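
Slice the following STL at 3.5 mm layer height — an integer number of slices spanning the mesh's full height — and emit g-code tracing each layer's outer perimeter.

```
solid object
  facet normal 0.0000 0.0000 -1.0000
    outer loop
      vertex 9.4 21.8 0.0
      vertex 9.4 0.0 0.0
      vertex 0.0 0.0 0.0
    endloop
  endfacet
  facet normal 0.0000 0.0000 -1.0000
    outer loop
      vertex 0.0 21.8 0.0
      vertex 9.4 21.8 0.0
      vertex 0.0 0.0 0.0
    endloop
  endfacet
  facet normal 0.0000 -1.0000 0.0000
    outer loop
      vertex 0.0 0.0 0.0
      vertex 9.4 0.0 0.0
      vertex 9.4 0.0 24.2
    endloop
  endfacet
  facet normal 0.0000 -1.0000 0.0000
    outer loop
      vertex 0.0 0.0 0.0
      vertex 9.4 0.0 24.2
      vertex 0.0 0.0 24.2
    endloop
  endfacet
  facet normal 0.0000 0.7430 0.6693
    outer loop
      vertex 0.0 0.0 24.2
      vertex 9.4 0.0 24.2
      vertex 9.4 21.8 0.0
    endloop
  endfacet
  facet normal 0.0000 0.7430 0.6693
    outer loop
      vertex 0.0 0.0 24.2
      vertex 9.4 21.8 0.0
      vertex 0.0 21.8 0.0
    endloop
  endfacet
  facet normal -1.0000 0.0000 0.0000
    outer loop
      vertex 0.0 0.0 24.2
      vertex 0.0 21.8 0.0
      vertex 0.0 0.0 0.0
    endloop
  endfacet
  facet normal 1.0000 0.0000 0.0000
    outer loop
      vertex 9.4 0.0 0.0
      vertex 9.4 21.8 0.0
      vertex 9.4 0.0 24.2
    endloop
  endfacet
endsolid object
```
; perimeter-only toolpath
G21 ; units = mm
G90 ; absolute positioning
G28 ; home
; layer 1
G0 Z3.5
G0 X0.0 Y0.0
G1 X9.4 Y0.0
G1 X9.4 Y18.7
G1 X0.0 Y18.7
G1 X0.0 Y0.0
; layer 2
G0 Z6.9
G0 X0.0 Y0.0
G1 X9.4 Y0.0
G1 X9.4 Y15.6
G1 X0.0 Y15.6
G1 X0.0 Y0.0
; layer 3
G0 Z10.4
G0 X0.0 Y0.0
G1 X9.4 Y0.0
G1 X9.4 Y12.5
G1 X0.0 Y12.5
G1 X0.0 Y0.0
; layer 4
G0 Z13.8
G0 X0.0 Y0.0
G1 X9.4 Y0.0
G1 X9.4 Y9.3
G1 X0.0 Y9.3
G1 X0.0 Y0.0
; layer 5
G0 Z17.3
G0 X0.0 Y0.0
G1 X9.4 Y0.0
G1 X9.4 Y6.2
G1 X0.0 Y6.2
G1 X0.0 Y0.0
; layer 6
G0 Z20.7
G0 X0.0 Y0.0
G1 X9.4 Y0.0
G1 X9.4 Y3.1
G1 X0.0 Y3.1
G1 X0.0 Y0.0
M2 ; end

The solid is a wedge (ramp): 9.4 × 21.8 mm base, rising to 24.2 mm along the y=0 edge and sloping linearly to z=0 at y=21.8. Slicing at Δz = 3.5 mm — 7 equal slices spanning the solid's height, so layer i sits at z = i·h/7 — gives 6 non-empty perimeters. Each is a 4-segment closed polygon; G0 lifts to the layer z and rapids to the start vertex, then G1 traces the edges. The cross-section shrinks linearly with z (the slice at the apex is degenerate and omitted).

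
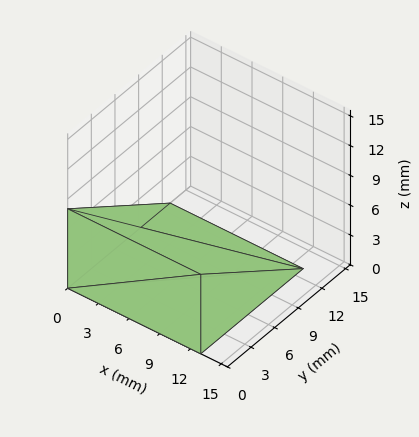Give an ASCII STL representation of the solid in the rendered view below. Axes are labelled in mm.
Reading the render: the shape is a wedge (ramp): 13 × 13 mm base, rising to 8 mm along the y=0 edge and sloping linearly to z=0 at y=13 (dimensions read to the nearest mm from the axis ticks). For the STL, each face is triangulated and given an outward normal.

solid part
  facet normal 0.0000 0.0000 -1.0000
    outer loop
      vertex 13.00 13.00 0.00
      vertex 13.00 0.00 0.00
      vertex 0.00 0.00 0.00
    endloop
  endfacet
  facet normal 0.0000 0.0000 -1.0000
    outer loop
      vertex 0.00 13.00 0.00
      vertex 13.00 13.00 0.00
      vertex 0.00 0.00 0.00
    endloop
  endfacet
  facet normal 0.0000 -1.0000 0.0000
    outer loop
      vertex 0.00 0.00 0.00
      vertex 13.00 0.00 0.00
      vertex 13.00 0.00 8.00
    endloop
  endfacet
  facet normal 0.0000 -1.0000 0.0000
    outer loop
      vertex 0.00 0.00 0.00
      vertex 13.00 0.00 8.00
      vertex 0.00 0.00 8.00
    endloop
  endfacet
  facet normal 0.0000 0.5241 0.8517
    outer loop
      vertex 0.00 0.00 8.00
      vertex 13.00 0.00 8.00
      vertex 13.00 13.00 0.00
    endloop
  endfacet
  facet normal 0.0000 0.5241 0.8517
    outer loop
      vertex 0.00 0.00 8.00
      vertex 13.00 13.00 0.00
      vertex 0.00 13.00 0.00
    endloop
  endfacet
  facet normal -1.0000 0.0000 0.0000
    outer loop
      vertex 0.00 0.00 8.00
      vertex 0.00 13.00 0.00
      vertex 0.00 0.00 0.00
    endloop
  endfacet
  facet normal 1.0000 0.0000 0.0000
    outer loop
      vertex 13.00 0.00 0.00
      vertex 13.00 13.00 0.00
      vertex 13.00 0.00 8.00
    endloop
  endfacet
endsolid part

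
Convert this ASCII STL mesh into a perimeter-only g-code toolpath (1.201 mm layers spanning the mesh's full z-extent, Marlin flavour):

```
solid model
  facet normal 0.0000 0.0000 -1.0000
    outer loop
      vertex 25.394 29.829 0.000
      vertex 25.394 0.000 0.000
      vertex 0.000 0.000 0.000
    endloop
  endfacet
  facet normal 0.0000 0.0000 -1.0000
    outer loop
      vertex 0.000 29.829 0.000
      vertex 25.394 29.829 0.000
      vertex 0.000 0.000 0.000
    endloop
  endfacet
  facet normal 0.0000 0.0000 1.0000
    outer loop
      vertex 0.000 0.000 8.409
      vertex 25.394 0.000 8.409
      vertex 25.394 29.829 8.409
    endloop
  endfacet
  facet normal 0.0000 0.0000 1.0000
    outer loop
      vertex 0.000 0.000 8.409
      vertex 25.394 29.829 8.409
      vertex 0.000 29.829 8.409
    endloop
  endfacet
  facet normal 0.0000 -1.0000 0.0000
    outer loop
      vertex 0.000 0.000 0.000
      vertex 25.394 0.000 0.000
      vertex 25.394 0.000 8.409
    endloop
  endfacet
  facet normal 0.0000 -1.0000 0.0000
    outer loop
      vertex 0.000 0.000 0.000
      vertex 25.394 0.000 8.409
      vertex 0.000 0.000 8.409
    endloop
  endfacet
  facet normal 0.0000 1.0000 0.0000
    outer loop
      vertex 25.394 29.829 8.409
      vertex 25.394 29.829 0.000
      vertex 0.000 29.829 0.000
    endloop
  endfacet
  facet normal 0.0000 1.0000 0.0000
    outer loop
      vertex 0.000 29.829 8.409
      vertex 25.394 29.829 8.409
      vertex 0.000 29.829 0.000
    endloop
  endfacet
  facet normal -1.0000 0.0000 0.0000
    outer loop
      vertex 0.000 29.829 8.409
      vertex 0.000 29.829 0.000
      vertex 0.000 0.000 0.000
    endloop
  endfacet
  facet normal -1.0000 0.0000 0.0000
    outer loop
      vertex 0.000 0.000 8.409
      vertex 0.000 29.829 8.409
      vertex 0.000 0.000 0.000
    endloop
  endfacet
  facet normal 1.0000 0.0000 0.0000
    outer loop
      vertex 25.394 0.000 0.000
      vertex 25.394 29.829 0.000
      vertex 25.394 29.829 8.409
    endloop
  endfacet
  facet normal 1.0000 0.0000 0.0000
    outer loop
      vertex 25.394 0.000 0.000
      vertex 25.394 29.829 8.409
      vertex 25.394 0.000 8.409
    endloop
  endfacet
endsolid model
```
; perimeter-only toolpath
G21 ; units = mm
G90 ; absolute positioning
G28 ; home
; layer 1
G0 Z1.201
G0 X0.000 Y0.000
G1 X25.394 Y0.000
G1 X25.394 Y29.829
G1 X0.000 Y29.829
G1 X0.000 Y0.000
; layer 2
G0 Z2.403
G0 X0.000 Y0.000
G1 X25.394 Y0.000
G1 X25.394 Y29.829
G1 X0.000 Y29.829
G1 X0.000 Y0.000
; layer 3
G0 Z3.604
G0 X0.000 Y0.000
G1 X25.394 Y0.000
G1 X25.394 Y29.829
G1 X0.000 Y29.829
G1 X0.000 Y0.000
; layer 4
G0 Z4.805
G0 X0.000 Y0.000
G1 X25.394 Y0.000
G1 X25.394 Y29.829
G1 X0.000 Y29.829
G1 X0.000 Y0.000
; layer 5
G0 Z6.006
G0 X0.000 Y0.000
G1 X25.394 Y0.000
G1 X25.394 Y29.829
G1 X0.000 Y29.829
G1 X0.000 Y0.000
; layer 6
G0 Z7.208
G0 X0.000 Y0.000
G1 X25.394 Y0.000
G1 X25.394 Y29.829
G1 X0.000 Y29.829
G1 X0.000 Y0.000
; layer 7
G0 Z8.409
G0 X0.000 Y0.000
G1 X25.394 Y0.000
G1 X25.394 Y29.829
G1 X0.000 Y29.829
G1 X0.000 Y0.000
M2 ; end

The solid is a rectangular box, roughly 25.4 × 29.8 mm footprint and 8.41 mm tall. Slicing at Δz = 1.201 mm — 7 equal slices spanning the solid's height, so layer i sits at z = i·h/7 — gives 7 non-empty perimeters. Each is a 4-segment closed polygon; G0 lifts to the layer z and rapids to the start vertex, then G1 traces the edges.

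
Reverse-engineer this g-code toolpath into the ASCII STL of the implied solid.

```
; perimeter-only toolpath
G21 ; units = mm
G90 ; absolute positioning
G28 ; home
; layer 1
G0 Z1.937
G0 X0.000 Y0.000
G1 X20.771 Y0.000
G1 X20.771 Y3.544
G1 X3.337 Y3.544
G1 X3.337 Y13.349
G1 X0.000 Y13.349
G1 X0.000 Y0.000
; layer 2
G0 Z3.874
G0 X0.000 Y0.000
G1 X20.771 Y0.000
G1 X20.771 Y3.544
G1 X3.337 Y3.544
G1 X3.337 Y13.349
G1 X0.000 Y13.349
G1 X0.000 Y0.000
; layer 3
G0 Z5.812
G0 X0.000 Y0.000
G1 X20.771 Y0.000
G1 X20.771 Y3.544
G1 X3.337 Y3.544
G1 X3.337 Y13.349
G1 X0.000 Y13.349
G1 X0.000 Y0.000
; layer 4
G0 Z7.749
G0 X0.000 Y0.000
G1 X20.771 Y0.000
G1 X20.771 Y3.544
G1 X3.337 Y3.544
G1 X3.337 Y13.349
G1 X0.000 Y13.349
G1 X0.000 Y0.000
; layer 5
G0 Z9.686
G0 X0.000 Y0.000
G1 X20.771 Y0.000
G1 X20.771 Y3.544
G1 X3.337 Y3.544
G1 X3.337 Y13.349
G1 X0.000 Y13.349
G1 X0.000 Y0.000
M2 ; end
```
solid part
  facet normal 0.0000 0.0000 -1.0000
    outer loop
      vertex 20.771 3.544 0.000
      vertex 20.771 0.000 0.000
      vertex 0.000 0.000 0.000
    endloop
  endfacet
  facet normal 0.0000 0.0000 -1.0000
    outer loop
      vertex 3.337 3.544 0.000
      vertex 20.771 3.544 0.000
      vertex 0.000 0.000 0.000
    endloop
  endfacet
  facet normal 0.0000 0.0000 -1.0000
    outer loop
      vertex 3.337 13.349 0.000
      vertex 3.337 3.544 0.000
      vertex 0.000 0.000 0.000
    endloop
  endfacet
  facet normal 0.0000 0.0000 -1.0000
    outer loop
      vertex 0.000 13.349 0.000
      vertex 3.337 13.349 0.000
      vertex 0.000 0.000 0.000
    endloop
  endfacet
  facet normal 0.0000 0.0000 1.0000
    outer loop
      vertex 0.000 0.000 9.686
      vertex 20.771 0.000 9.686
      vertex 20.771 3.544 9.686
    endloop
  endfacet
  facet normal 0.0000 0.0000 1.0000
    outer loop
      vertex 0.000 0.000 9.686
      vertex 20.771 3.544 9.686
      vertex 3.337 3.544 9.686
    endloop
  endfacet
  facet normal 0.0000 0.0000 1.0000
    outer loop
      vertex 0.000 0.000 9.686
      vertex 3.337 3.544 9.686
      vertex 3.337 13.349 9.686
    endloop
  endfacet
  facet normal 0.0000 0.0000 1.0000
    outer loop
      vertex 0.000 0.000 9.686
      vertex 3.337 13.349 9.686
      vertex 0.000 13.349 9.686
    endloop
  endfacet
  facet normal 0.0000 -1.0000 0.0000
    outer loop
      vertex 0.000 0.000 0.000
      vertex 20.771 0.000 0.000
      vertex 20.771 0.000 9.686
    endloop
  endfacet
  facet normal 0.0000 -1.0000 0.0000
    outer loop
      vertex 0.000 0.000 0.000
      vertex 20.771 0.000 9.686
      vertex 0.000 0.000 9.686
    endloop
  endfacet
  facet normal 1.0000 0.0000 0.0000
    outer loop
      vertex 20.771 0.000 0.000
      vertex 20.771 3.544 0.000
      vertex 20.771 3.544 9.686
    endloop
  endfacet
  facet normal 1.0000 0.0000 0.0000
    outer loop
      vertex 20.771 0.000 0.000
      vertex 20.771 3.544 9.686
      vertex 20.771 0.000 9.686
    endloop
  endfacet
  facet normal 0.0000 1.0000 0.0000
    outer loop
      vertex 20.771 3.544 0.000
      vertex 3.337 3.544 0.000
      vertex 3.337 3.544 9.686
    endloop
  endfacet
  facet normal 0.0000 1.0000 0.0000
    outer loop
      vertex 20.771 3.544 0.000
      vertex 3.337 3.544 9.686
      vertex 20.771 3.544 9.686
    endloop
  endfacet
  facet normal 1.0000 0.0000 0.0000
    outer loop
      vertex 3.337 3.544 0.000
      vertex 3.337 13.349 0.000
      vertex 3.337 13.349 9.686
    endloop
  endfacet
  facet normal 1.0000 0.0000 0.0000
    outer loop
      vertex 3.337 3.544 0.000
      vertex 3.337 13.349 9.686
      vertex 3.337 3.544 9.686
    endloop
  endfacet
  facet normal 0.0000 1.0000 0.0000
    outer loop
      vertex 3.337 13.349 0.000
      vertex 0.000 13.349 0.000
      vertex 0.000 13.349 9.686
    endloop
  endfacet
  facet normal 0.0000 1.0000 0.0000
    outer loop
      vertex 3.337 13.349 0.000
      vertex 0.000 13.349 9.686
      vertex 3.337 13.349 9.686
    endloop
  endfacet
  facet normal -1.0000 0.0000 0.0000
    outer loop
      vertex 0.000 13.349 0.000
      vertex 0.000 0.000 0.000
      vertex 0.000 0.000 9.686
    endloop
  endfacet
  facet normal -1.0000 0.0000 0.0000
    outer loop
      vertex 0.000 13.349 0.000
      vertex 0.000 0.000 9.686
      vertex 0.000 13.349 9.686
    endloop
  endfacet
endsolid part

The G0 Z moves step by Δz≈1.937 mm. Every layer's G1 loop is the same polygon, so the solid is a straight extrusion of it from z=0 to z≈9.69. Closing with flat bottom and top caps and triangulating gives 20 facets — an L-shaped prism: outer 20.8 × 13.3 mm, arm thicknesses ≈ 3.54 mm (horizontal) and 3.34 mm (vertical), extruded 9.69 mm in z.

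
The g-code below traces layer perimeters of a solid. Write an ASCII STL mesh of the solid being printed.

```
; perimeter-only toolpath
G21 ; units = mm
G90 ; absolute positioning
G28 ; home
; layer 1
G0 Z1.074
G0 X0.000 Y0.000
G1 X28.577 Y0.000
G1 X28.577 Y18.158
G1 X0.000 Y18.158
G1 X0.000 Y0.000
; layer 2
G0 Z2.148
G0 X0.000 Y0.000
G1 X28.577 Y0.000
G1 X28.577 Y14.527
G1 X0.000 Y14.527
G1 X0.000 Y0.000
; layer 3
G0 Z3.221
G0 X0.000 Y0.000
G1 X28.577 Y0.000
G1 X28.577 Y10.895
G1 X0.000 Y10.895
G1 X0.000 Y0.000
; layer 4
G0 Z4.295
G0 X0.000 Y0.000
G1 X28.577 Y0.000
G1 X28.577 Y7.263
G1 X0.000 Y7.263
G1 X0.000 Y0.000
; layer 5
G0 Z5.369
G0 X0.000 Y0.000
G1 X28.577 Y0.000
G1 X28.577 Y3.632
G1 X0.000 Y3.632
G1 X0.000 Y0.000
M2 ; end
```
solid part
  facet normal 0.0000 0.0000 -1.0000
    outer loop
      vertex 28.577 21.790 0.000
      vertex 28.577 0.000 0.000
      vertex 0.000 0.000 0.000
    endloop
  endfacet
  facet normal 0.0000 0.0000 -1.0000
    outer loop
      vertex 0.000 21.790 0.000
      vertex 28.577 21.790 0.000
      vertex 0.000 0.000 0.000
    endloop
  endfacet
  facet normal 0.0000 -1.0000 0.0000
    outer loop
      vertex 0.000 0.000 0.000
      vertex 28.577 0.000 0.000
      vertex 28.577 0.000 6.443
    endloop
  endfacet
  facet normal 0.0000 -1.0000 0.0000
    outer loop
      vertex 0.000 0.000 0.000
      vertex 28.577 0.000 6.443
      vertex 0.000 0.000 6.443
    endloop
  endfacet
  facet normal 0.0000 0.2836 0.9590
    outer loop
      vertex 0.000 0.000 6.443
      vertex 28.577 0.000 6.443
      vertex 28.577 21.790 0.000
    endloop
  endfacet
  facet normal 0.0000 0.2836 0.9590
    outer loop
      vertex 0.000 0.000 6.443
      vertex 28.577 21.790 0.000
      vertex 0.000 21.790 0.000
    endloop
  endfacet
  facet normal -1.0000 0.0000 0.0000
    outer loop
      vertex 0.000 0.000 6.443
      vertex 0.000 21.790 0.000
      vertex 0.000 0.000 0.000
    endloop
  endfacet
  facet normal 1.0000 0.0000 0.0000
    outer loop
      vertex 28.577 0.000 0.000
      vertex 28.577 21.790 0.000
      vertex 28.577 0.000 6.443
    endloop
  endfacet
endsolid part

The G0 Z moves step by Δz≈1.074 mm. The G1 loops shrink linearly with z, so the solid tapers from its base footprint up to z≈6.44. Closing with a flat bottom cap and the tapered top and triangulating gives 8 facets — a wedge (ramp): 28.6 × 21.8 mm base, rising to 6.44 mm along the y=0 edge and sloping linearly to z=0 at y=21.8.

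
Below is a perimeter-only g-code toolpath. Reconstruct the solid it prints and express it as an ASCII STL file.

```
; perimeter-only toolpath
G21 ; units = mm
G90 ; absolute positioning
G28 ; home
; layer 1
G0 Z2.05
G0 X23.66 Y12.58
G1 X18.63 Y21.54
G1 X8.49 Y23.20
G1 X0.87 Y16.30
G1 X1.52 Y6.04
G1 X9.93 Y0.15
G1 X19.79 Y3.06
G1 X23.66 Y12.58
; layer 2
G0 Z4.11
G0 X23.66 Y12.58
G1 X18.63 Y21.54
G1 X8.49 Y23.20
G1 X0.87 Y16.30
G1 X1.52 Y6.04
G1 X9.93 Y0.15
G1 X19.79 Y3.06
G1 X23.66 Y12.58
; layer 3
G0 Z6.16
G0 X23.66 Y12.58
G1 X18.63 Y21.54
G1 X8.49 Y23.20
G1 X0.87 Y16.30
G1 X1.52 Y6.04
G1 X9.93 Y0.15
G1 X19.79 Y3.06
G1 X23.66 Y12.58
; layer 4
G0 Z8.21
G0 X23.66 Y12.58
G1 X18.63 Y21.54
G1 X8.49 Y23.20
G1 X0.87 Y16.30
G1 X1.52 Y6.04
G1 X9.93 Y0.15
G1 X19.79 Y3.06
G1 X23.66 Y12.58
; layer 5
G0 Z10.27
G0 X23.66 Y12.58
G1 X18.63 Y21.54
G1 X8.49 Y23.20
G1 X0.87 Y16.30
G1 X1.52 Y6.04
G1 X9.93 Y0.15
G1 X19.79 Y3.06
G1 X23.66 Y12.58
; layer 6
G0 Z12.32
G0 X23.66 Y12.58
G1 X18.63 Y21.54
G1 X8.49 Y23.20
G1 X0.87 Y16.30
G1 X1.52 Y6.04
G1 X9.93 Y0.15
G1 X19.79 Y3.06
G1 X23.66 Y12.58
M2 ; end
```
solid part
  facet normal 0.0000 0.0000 -1.0000
    outer loop
      vertex 8.49 23.20 0.00
      vertex 18.63 21.54 0.00
      vertex 23.66 12.58 0.00
    endloop
  endfacet
  facet normal 0.0000 0.0000 -1.0000
    outer loop
      vertex 0.87 16.30 0.00
      vertex 8.49 23.20 0.00
      vertex 23.66 12.58 0.00
    endloop
  endfacet
  facet normal 0.0000 0.0000 -1.0000
    outer loop
      vertex 1.52 6.04 0.00
      vertex 0.87 16.30 0.00
      vertex 23.66 12.58 0.00
    endloop
  endfacet
  facet normal 0.0000 0.0000 -1.0000
    outer loop
      vertex 9.93 0.15 0.00
      vertex 1.52 6.04 0.00
      vertex 23.66 12.58 0.00
    endloop
  endfacet
  facet normal 0.0000 0.0000 -1.0000
    outer loop
      vertex 19.79 3.06 0.00
      vertex 9.93 0.15 0.00
      vertex 23.66 12.58 0.00
    endloop
  endfacet
  facet normal 0.0000 0.0000 1.0000
    outer loop
      vertex 23.66 12.58 12.32
      vertex 18.63 21.54 12.32
      vertex 8.49 23.20 12.32
    endloop
  endfacet
  facet normal 0.0000 0.0000 1.0000
    outer loop
      vertex 23.66 12.58 12.32
      vertex 8.49 23.20 12.32
      vertex 0.87 16.30 12.32
    endloop
  endfacet
  facet normal 0.0000 0.0000 1.0000
    outer loop
      vertex 23.66 12.58 12.32
      vertex 0.87 16.30 12.32
      vertex 1.52 6.04 12.32
    endloop
  endfacet
  facet normal 0.0000 0.0000 1.0000
    outer loop
      vertex 23.66 12.58 12.32
      vertex 1.52 6.04 12.32
      vertex 9.93 0.15 12.32
    endloop
  endfacet
  facet normal 0.0000 0.0000 1.0000
    outer loop
      vertex 23.66 12.58 12.32
      vertex 9.93 0.15 12.32
      vertex 19.79 3.06 12.32
    endloop
  endfacet
  facet normal 0.8720 0.4895 0.0000
    outer loop
      vertex 23.66 12.58 0.00
      vertex 18.63 21.54 0.00
      vertex 18.63 21.54 12.32
    endloop
  endfacet
  facet normal 0.8720 0.4895 0.0000
    outer loop
      vertex 23.66 12.58 0.00
      vertex 18.63 21.54 12.32
      vertex 23.66 12.58 12.32
    endloop
  endfacet
  facet normal 0.1616 0.9869 0.0000
    outer loop
      vertex 18.63 21.54 0.00
      vertex 8.49 23.20 0.00
      vertex 8.49 23.20 12.32
    endloop
  endfacet
  facet normal 0.1616 0.9869 0.0000
    outer loop
      vertex 18.63 21.54 0.00
      vertex 8.49 23.20 12.32
      vertex 18.63 21.54 12.32
    endloop
  endfacet
  facet normal -0.6712 0.7413 0.0000
    outer loop
      vertex 8.49 23.20 0.00
      vertex 0.87 16.30 0.00
      vertex 0.87 16.30 12.32
    endloop
  endfacet
  facet normal -0.6712 0.7413 0.0000
    outer loop
      vertex 8.49 23.20 0.00
      vertex 0.87 16.30 12.32
      vertex 8.49 23.20 12.32
    endloop
  endfacet
  facet normal -0.9980 -0.0632 0.0000
    outer loop
      vertex 0.87 16.30 0.00
      vertex 1.52 6.04 0.00
      vertex 1.52 6.04 12.32
    endloop
  endfacet
  facet normal -0.9980 -0.0632 0.0000
    outer loop
      vertex 0.87 16.30 0.00
      vertex 1.52 6.04 12.32
      vertex 0.87 16.30 12.32
    endloop
  endfacet
  facet normal -0.5737 -0.8191 0.0000
    outer loop
      vertex 1.52 6.04 0.00
      vertex 9.93 0.15 0.00
      vertex 9.93 0.15 12.32
    endloop
  endfacet
  facet normal -0.5737 -0.8191 0.0000
    outer loop
      vertex 1.52 6.04 0.00
      vertex 9.93 0.15 12.32
      vertex 1.52 6.04 12.32
    endloop
  endfacet
  facet normal 0.2831 -0.9591 0.0000
    outer loop
      vertex 9.93 0.15 0.00
      vertex 19.79 3.06 0.00
      vertex 19.79 3.06 12.32
    endloop
  endfacet
  facet normal 0.2831 -0.9591 0.0000
    outer loop
      vertex 9.93 0.15 0.00
      vertex 19.79 3.06 12.32
      vertex 9.93 0.15 12.32
    endloop
  endfacet
  facet normal 0.9264 -0.3766 0.0000
    outer loop
      vertex 19.79 3.06 0.00
      vertex 23.66 12.58 0.00
      vertex 23.66 12.58 12.32
    endloop
  endfacet
  facet normal 0.9264 -0.3766 0.0000
    outer loop
      vertex 19.79 3.06 0.00
      vertex 23.66 12.58 12.32
      vertex 19.79 3.06 12.32
    endloop
  endfacet
endsolid part

The G0 Z moves step by Δz≈2.05 mm. Every layer's G1 loop is the same polygon, so the solid is a straight extrusion of it from z=0 to z≈12.3. Closing with flat bottom and top caps and triangulating gives 24 facets — a regular 7-sided prism (a cylinder approximated with 7 flat sides), circumscribed radius ≈ 11.8 mm, height ≈ 12.3 mm.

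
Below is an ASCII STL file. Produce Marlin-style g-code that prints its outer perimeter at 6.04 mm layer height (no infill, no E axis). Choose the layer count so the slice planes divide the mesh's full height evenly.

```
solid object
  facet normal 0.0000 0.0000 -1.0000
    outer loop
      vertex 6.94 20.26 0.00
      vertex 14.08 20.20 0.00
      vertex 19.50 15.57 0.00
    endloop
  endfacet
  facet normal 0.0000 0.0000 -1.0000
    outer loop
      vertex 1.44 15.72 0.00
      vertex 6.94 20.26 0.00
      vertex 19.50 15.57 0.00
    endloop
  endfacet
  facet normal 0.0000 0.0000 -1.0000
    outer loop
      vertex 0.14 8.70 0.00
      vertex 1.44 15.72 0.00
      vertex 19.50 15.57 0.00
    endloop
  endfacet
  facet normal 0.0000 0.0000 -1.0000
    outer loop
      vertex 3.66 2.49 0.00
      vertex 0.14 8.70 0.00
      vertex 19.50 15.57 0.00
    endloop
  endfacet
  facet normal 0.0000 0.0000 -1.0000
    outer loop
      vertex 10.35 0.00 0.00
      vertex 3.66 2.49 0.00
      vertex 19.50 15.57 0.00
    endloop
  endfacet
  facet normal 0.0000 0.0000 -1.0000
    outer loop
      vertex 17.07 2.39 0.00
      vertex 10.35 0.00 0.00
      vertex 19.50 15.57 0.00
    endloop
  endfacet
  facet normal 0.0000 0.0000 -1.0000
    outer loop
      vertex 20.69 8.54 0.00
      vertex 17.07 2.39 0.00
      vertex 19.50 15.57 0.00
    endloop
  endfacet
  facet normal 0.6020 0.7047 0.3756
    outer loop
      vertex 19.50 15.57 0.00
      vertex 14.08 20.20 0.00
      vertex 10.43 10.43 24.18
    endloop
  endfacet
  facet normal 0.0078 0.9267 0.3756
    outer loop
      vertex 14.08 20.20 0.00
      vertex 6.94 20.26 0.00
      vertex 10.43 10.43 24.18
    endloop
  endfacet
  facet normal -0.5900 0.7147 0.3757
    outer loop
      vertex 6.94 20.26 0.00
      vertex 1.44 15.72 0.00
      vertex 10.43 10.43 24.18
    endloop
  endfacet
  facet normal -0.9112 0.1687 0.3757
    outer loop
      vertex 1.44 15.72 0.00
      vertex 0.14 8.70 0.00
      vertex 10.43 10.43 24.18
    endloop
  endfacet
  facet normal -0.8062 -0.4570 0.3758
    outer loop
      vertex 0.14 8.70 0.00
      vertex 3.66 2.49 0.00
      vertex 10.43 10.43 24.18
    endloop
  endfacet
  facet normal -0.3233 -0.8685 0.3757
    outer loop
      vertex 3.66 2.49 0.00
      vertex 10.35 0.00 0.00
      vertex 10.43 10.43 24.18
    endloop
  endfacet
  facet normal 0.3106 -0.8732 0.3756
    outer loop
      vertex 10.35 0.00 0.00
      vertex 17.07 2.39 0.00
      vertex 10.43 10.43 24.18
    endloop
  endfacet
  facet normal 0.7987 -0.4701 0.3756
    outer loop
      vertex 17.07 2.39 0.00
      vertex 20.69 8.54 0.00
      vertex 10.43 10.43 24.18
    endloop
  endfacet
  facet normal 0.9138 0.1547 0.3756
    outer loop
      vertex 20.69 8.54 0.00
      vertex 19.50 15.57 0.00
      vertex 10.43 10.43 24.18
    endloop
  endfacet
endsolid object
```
; perimeter-only toolpath
G21 ; units = mm
G90 ; absolute positioning
G28 ; home
; layer 1
G0 Z6.04
G0 X17.23 Y14.29
G1 X13.17 Y17.76
G1 X7.81 Y17.80
G1 X3.69 Y14.40
G1 X2.71 Y9.13
G1 X5.35 Y4.47
G1 X10.37 Y2.61
G1 X15.41 Y4.40
G1 X18.12 Y9.01
G1 X17.23 Y14.29
; layer 2
G0 Z12.09
G0 X14.96 Y13.00
G1 X12.25 Y15.31
G1 X8.69 Y15.35
G1 X5.93 Y13.07
G1 X5.29 Y9.56
G1 X7.04 Y6.46
G1 X10.39 Y5.21
G1 X13.75 Y6.41
G1 X15.56 Y9.48
G1 X14.96 Y13.00
; layer 3
G0 Z18.13
G0 X12.70 Y11.71
G1 X11.34 Y12.87
G1 X9.56 Y12.89
G1 X8.18 Y11.75
G1 X7.86 Y10.00
G1 X8.74 Y8.44
G1 X10.41 Y7.82
G1 X12.09 Y8.42
G1 X13.00 Y9.96
G1 X12.70 Y11.71
M2 ; end

The solid is a regular 9-sided pyramid, base circumscribed radius ≈ 10.4 mm, apex at z ≈ 24.2 mm. Slicing at Δz = 6.04 mm — 4 equal slices spanning the solid's height, so layer i sits at z = i·h/4 — gives 3 non-empty perimeters. Each is a 9-segment closed polygon; G0 lifts to the layer z and rapids to the start vertex, then G1 traces the edges. The cross-section shrinks linearly with z (the slice at the apex is degenerate and omitted).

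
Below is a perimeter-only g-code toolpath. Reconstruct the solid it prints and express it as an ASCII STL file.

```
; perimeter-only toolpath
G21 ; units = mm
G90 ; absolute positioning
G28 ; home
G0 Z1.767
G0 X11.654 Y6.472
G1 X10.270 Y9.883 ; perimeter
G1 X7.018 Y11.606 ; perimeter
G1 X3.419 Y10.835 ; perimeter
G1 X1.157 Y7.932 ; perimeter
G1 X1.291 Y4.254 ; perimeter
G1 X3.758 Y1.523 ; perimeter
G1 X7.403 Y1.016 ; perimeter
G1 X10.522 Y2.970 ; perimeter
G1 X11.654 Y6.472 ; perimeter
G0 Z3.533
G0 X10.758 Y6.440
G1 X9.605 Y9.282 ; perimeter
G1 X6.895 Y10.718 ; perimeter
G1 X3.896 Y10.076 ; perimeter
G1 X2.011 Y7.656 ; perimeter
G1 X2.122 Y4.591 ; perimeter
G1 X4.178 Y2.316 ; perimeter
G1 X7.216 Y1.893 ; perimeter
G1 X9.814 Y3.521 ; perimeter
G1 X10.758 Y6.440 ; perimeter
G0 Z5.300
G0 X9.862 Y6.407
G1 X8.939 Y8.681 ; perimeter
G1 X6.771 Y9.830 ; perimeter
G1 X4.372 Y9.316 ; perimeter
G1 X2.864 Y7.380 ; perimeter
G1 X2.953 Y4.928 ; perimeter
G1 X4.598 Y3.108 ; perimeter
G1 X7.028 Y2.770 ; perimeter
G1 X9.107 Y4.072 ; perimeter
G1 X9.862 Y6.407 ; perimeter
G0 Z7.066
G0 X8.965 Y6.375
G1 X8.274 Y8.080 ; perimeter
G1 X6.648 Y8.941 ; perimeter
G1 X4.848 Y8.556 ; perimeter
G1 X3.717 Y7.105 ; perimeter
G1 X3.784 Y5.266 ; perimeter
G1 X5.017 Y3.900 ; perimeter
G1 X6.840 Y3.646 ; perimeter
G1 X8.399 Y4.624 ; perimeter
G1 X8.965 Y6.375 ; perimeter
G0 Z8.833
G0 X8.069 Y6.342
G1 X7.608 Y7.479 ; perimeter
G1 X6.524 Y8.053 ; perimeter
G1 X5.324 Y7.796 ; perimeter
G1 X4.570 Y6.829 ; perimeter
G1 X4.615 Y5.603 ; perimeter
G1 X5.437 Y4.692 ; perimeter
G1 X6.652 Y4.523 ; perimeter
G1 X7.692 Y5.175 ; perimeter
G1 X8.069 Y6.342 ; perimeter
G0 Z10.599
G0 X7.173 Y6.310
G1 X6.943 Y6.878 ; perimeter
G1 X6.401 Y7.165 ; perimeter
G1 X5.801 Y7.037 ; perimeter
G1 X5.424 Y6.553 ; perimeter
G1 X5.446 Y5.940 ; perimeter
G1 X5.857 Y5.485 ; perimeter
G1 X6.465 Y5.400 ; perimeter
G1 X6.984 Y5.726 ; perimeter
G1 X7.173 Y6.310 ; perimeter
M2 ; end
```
solid part
  facet normal 0.0000 0.0000 -1.0000
    outer loop
      vertex 7.142 12.494 0.000
      vertex 10.936 10.484 0.000
      vertex 12.550 6.505 0.000
    endloop
  endfacet
  facet normal 0.0000 0.0000 -1.0000
    outer loop
      vertex 2.943 11.595 0.000
      vertex 7.142 12.494 0.000
      vertex 12.550 6.505 0.000
    endloop
  endfacet
  facet normal 0.0000 0.0000 -1.0000
    outer loop
      vertex 0.304 8.208 0.000
      vertex 2.943 11.595 0.000
      vertex 12.550 6.505 0.000
    endloop
  endfacet
  facet normal 0.0000 0.0000 -1.0000
    outer loop
      vertex 0.460 3.917 0.000
      vertex 0.304 8.208 0.000
      vertex 12.550 6.505 0.000
    endloop
  endfacet
  facet normal 0.0000 0.0000 -1.0000
    outer loop
      vertex 3.338 0.731 0.000
      vertex 0.460 3.917 0.000
      vertex 12.550 6.505 0.000
    endloop
  endfacet
  facet normal 0.0000 0.0000 -1.0000
    outer loop
      vertex 7.591 0.139 0.000
      vertex 3.338 0.731 0.000
      vertex 12.550 6.505 0.000
    endloop
  endfacet
  facet normal 0.0000 0.0000 -1.0000
    outer loop
      vertex 11.229 2.419 0.000
      vertex 7.591 0.139 0.000
      vertex 12.550 6.505 0.000
    endloop
  endfacet
  facet normal 0.8364 0.3393 0.4305
    outer loop
      vertex 12.550 6.505 0.000
      vertex 10.936 10.484 0.000
      vertex 6.277 6.277 12.366
    endloop
  endfacet
  facet normal 0.4225 0.7976 0.4305
    outer loop
      vertex 10.936 10.484 0.000
      vertex 7.142 12.494 0.000
      vertex 6.277 6.277 12.366
    endloop
  endfacet
  facet normal -0.1890 0.8826 0.4305
    outer loop
      vertex 7.142 12.494 0.000
      vertex 2.943 11.595 0.000
      vertex 6.277 6.277 12.366
    endloop
  endfacet
  facet normal -0.7120 0.5547 0.4305
    outer loop
      vertex 2.943 11.595 0.000
      vertex 0.304 8.208 0.000
      vertex 6.277 6.277 12.366
    endloop
  endfacet
  facet normal -0.9020 -0.0328 0.4305
    outer loop
      vertex 0.304 8.208 0.000
      vertex 0.460 3.917 0.000
      vertex 6.277 6.277 12.366
    endloop
  endfacet
  facet normal -0.6698 -0.6050 0.4305
    outer loop
      vertex 0.460 3.917 0.000
      vertex 3.338 0.731 0.000
      vertex 6.277 6.277 12.366
    endloop
  endfacet
  facet normal -0.1244 -0.8940 0.4305
    outer loop
      vertex 3.338 0.731 0.000
      vertex 7.591 0.139 0.000
      vertex 6.277 6.277 12.366
    endloop
  endfacet
  facet normal 0.4793 -0.7648 0.4305
    outer loop
      vertex 7.591 0.139 0.000
      vertex 11.229 2.419 0.000
      vertex 6.277 6.277 12.366
    endloop
  endfacet
  facet normal 0.8588 -0.2777 0.4305
    outer loop
      vertex 11.229 2.419 0.000
      vertex 12.550 6.505 0.000
      vertex 6.277 6.277 12.366
    endloop
  endfacet
endsolid part

The G0 Z moves step by Δz≈1.767 mm. The G1 loops shrink linearly with z, so the solid tapers from its base footprint up to z≈12.4. Closing with a flat bottom cap and the tapered top and triangulating gives 16 facets — a regular 9-sided pyramid, base circumscribed radius ≈ 6.28 mm, apex at z ≈ 12.4 mm.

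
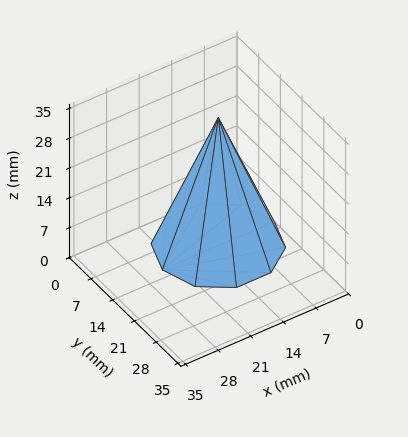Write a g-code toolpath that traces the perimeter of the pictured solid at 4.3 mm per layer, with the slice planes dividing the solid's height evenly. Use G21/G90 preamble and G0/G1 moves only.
Reading the render: the shape is a regular 10-sided pyramid, base circumscribed radius ≈ 12 mm, apex at z ≈ 30 mm (dimensions read to the nearest mm from the axis ticks). For the g-code, the solid's height is divided into equal slices at the stated Δz and each level perimeter traced with G1 moves after a G0 lift.

; perimeter-only toolpath
G21 ; units = mm
G90 ; absolute positioning
G28 ; home
; layer 1
G0 Z4.3
G0 X22.3 Y12.0
G1 X20.3 Y18.1
G1 X15.2 Y21.8
G1 X8.8 Y21.8
G1 X3.7 Y18.1
G1 X1.7 Y12.0
G1 X3.7 Y5.9
G1 X8.8 Y2.2
G1 X15.2 Y2.2
G1 X20.3 Y5.9
G1 X22.3 Y12.0
; layer 2
G0 Z8.6
G0 X20.6 Y12.0
G1 X18.9 Y17.1
G1 X14.6 Y20.1
G1 X9.4 Y20.1
G1 X5.1 Y17.1
G1 X3.4 Y12.0
G1 X5.1 Y6.9
G1 X9.4 Y3.9
G1 X14.6 Y3.9
G1 X18.9 Y6.9
G1 X20.6 Y12.0
; layer 3
G0 Z12.9
G0 X18.9 Y12.0
G1 X17.5 Y16.1
G1 X14.1 Y18.5
G1 X9.9 Y18.5
G1 X6.5 Y16.1
G1 X5.1 Y12.0
G1 X6.5 Y7.9
G1 X9.9 Y5.5
G1 X14.1 Y5.5
G1 X17.5 Y7.9
G1 X18.9 Y12.0
; layer 4
G0 Z17.1
G0 X17.1 Y12.0
G1 X16.2 Y15.0
G1 X13.6 Y16.9
G1 X10.4 Y16.9
G1 X7.8 Y15.0
G1 X6.9 Y12.0
G1 X7.8 Y9.0
G1 X10.4 Y7.1
G1 X13.6 Y7.1
G1 X16.2 Y9.0
G1 X17.1 Y12.0
; layer 5
G0 Z21.4
G0 X15.4 Y12.0
G1 X14.8 Y14.0
G1 X13.1 Y15.3
G1 X10.9 Y15.3
G1 X9.2 Y14.0
G1 X8.6 Y12.0
G1 X9.2 Y10.0
G1 X10.9 Y8.7
G1 X13.1 Y8.7
G1 X14.8 Y10.0
G1 X15.4 Y12.0
; layer 6
G0 Z25.7
G0 X13.7 Y12.0
G1 X13.4 Y13.0
G1 X12.5 Y13.6
G1 X11.5 Y13.6
G1 X10.6 Y13.0
G1 X10.3 Y12.0
G1 X10.6 Y11.0
G1 X11.5 Y10.4
G1 X12.5 Y10.4
G1 X13.4 Y11.0
G1 X13.7 Y12.0
M2 ; end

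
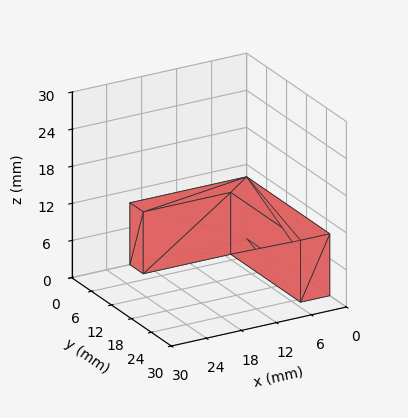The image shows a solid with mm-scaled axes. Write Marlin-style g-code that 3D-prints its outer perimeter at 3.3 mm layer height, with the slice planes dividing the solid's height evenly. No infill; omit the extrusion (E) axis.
Reading the render: the shape is an L-shaped prism: outer 20 × 25 mm, arm thicknesses ≈ 4 mm (horizontal) and 5 mm (vertical), extruded 10 mm in z (dimensions read to the nearest mm from the axis ticks). For the g-code, the solid's height is divided into equal slices at the stated Δz and each level perimeter traced with G1 moves after a G0 lift.

; perimeter-only toolpath
G21 ; units = mm
G90 ; absolute positioning
G28 ; home
; layer 1
G0 Z3.3
G0 X0.0 Y0.0
G1 X20.0 Y0.0
G1 X20.0 Y4.0
G1 X5.0 Y4.0
G1 X5.0 Y25.0
G1 X0.0 Y25.0
G1 X0.0 Y0.0
; layer 2
G0 Z6.7
G0 X0.0 Y0.0
G1 X20.0 Y0.0
G1 X20.0 Y4.0
G1 X5.0 Y4.0
G1 X5.0 Y25.0
G1 X0.0 Y25.0
G1 X0.0 Y0.0
; layer 3
G0 Z10.0
G0 X0.0 Y0.0
G1 X20.0 Y0.0
G1 X20.0 Y4.0
G1 X5.0 Y4.0
G1 X5.0 Y25.0
G1 X0.0 Y25.0
G1 X0.0 Y0.0
M2 ; end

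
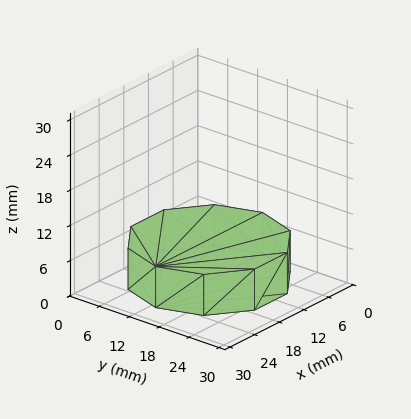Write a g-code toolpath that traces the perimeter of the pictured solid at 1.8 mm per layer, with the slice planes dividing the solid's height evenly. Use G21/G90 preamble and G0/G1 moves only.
Reading the render: the shape is a regular 10-sided prism (a cylinder approximated with 10 flat sides), circumscribed radius ≈ 13 mm, height ≈ 7 mm (dimensions read to the nearest mm from the axis ticks). For the g-code, the solid's height is divided into equal slices at the stated Δz and each level perimeter traced with G1 moves after a G0 lift.

; perimeter-only toolpath
G21 ; units = mm
G90 ; absolute positioning
G28 ; home
; layer 1
G0 Z1.8
G0 X26.0 Y13.0
G1 X23.5 Y20.6
G1 X17.0 Y25.4
G1 X9.0 Y25.4
G1 X2.5 Y20.6
G1 X0.0 Y13.0
G1 X2.5 Y5.4
G1 X9.0 Y0.6
G1 X17.0 Y0.6
G1 X23.5 Y5.4
G1 X26.0 Y13.0
; layer 2
G0 Z3.5
G0 X26.0 Y13.0
G1 X23.5 Y20.6
G1 X17.0 Y25.4
G1 X9.0 Y25.4
G1 X2.5 Y20.6
G1 X0.0 Y13.0
G1 X2.5 Y5.4
G1 X9.0 Y0.6
G1 X17.0 Y0.6
G1 X23.5 Y5.4
G1 X26.0 Y13.0
; layer 3
G0 Z5.2
G0 X26.0 Y13.0
G1 X23.5 Y20.6
G1 X17.0 Y25.4
G1 X9.0 Y25.4
G1 X2.5 Y20.6
G1 X0.0 Y13.0
G1 X2.5 Y5.4
G1 X9.0 Y0.6
G1 X17.0 Y0.6
G1 X23.5 Y5.4
G1 X26.0 Y13.0
; layer 4
G0 Z7.0
G0 X26.0 Y13.0
G1 X23.5 Y20.6
G1 X17.0 Y25.4
G1 X9.0 Y25.4
G1 X2.5 Y20.6
G1 X0.0 Y13.0
G1 X2.5 Y5.4
G1 X9.0 Y0.6
G1 X17.0 Y0.6
G1 X23.5 Y5.4
G1 X26.0 Y13.0
M2 ; end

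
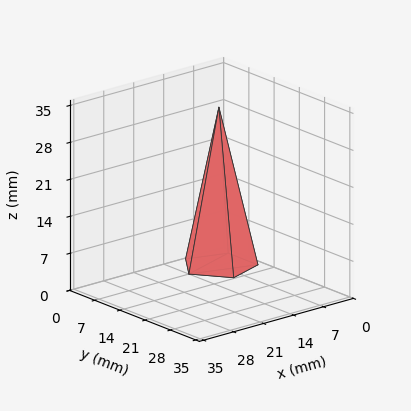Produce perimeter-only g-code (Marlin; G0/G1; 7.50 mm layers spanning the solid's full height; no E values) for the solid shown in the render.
Reading the render: the shape is a regular 5-sided pyramid, base circumscribed radius ≈ 7 mm, apex at z ≈ 30 mm (dimensions read to the nearest mm from the axis ticks). For the g-code, the solid's height is divided into equal slices at the stated Δz and each level perimeter traced with G1 moves after a G0 lift.

; perimeter-only toolpath
G21 ; units = mm
G90 ; absolute positioning
G28 ; home
; layer 1
G0 Z7.50
G0 X12.25 Y7.00
G1 X8.62 Y12.00
G1 X2.75 Y10.08
G1 X2.75 Y3.92
G1 X8.62 Y2.00
G1 X12.25 Y7.00
; layer 2
G0 Z15.00
G0 X10.50 Y7.00
G1 X8.08 Y10.33
G1 X4.17 Y9.05
G1 X4.17 Y4.95
G1 X8.08 Y3.67
G1 X10.50 Y7.00
; layer 3
G0 Z22.50
G0 X8.75 Y7.00
G1 X7.54 Y8.66
G1 X5.58 Y8.03
G1 X5.58 Y5.97
G1 X7.54 Y5.33
G1 X8.75 Y7.00
M2 ; end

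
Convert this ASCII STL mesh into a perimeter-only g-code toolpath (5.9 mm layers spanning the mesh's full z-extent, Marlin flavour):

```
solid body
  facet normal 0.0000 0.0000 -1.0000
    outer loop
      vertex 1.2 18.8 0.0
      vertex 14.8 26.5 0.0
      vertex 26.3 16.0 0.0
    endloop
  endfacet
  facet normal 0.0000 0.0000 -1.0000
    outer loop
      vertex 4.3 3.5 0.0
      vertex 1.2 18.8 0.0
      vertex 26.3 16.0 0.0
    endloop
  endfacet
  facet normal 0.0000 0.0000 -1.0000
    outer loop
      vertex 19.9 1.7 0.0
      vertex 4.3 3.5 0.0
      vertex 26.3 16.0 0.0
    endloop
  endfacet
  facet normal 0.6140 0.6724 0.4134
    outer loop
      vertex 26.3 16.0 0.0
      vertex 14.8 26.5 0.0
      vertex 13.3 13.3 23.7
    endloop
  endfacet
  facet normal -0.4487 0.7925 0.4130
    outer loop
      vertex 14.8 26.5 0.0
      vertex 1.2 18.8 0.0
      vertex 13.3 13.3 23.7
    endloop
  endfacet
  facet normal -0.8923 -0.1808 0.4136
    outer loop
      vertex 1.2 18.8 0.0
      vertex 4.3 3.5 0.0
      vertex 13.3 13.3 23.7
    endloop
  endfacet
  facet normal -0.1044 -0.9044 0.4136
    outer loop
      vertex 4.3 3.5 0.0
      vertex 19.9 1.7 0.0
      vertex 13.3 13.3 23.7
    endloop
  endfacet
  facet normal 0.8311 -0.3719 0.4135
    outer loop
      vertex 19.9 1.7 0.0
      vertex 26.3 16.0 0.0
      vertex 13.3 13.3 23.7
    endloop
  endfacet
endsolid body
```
; perimeter-only toolpath
G21 ; units = mm
G90 ; absolute positioning
G28 ; home
; layer 1
G0 Z5.9
G0 X23.1 Y15.3
G1 X14.4 Y23.2
G1 X4.2 Y17.4
G1 X6.5 Y6.0
G1 X18.2 Y4.6
G1 X23.1 Y15.3
; layer 2
G0 Z11.8
G0 X19.8 Y14.7
G1 X14.1 Y19.9
G1 X7.2 Y16.1
G1 X8.8 Y8.4
G1 X16.6 Y7.5
G1 X19.8 Y14.7
; layer 3
G0 Z17.8
G0 X16.6 Y14.0
G1 X13.7 Y16.6
G1 X10.3 Y14.7
G1 X11.1 Y10.9
G1 X15.0 Y10.4
G1 X16.6 Y14.0
M2 ; end

The solid is a regular 5-sided pyramid, base circumscribed radius ≈ 13.3 mm, apex at z ≈ 23.7 mm. Slicing at Δz = 5.9 mm — 4 equal slices spanning the solid's height, so layer i sits at z = i·h/4 — gives 3 non-empty perimeters. Each is a 5-segment closed polygon; G0 lifts to the layer z and rapids to the start vertex, then G1 traces the edges. The cross-section shrinks linearly with z (the slice at the apex is degenerate and omitted).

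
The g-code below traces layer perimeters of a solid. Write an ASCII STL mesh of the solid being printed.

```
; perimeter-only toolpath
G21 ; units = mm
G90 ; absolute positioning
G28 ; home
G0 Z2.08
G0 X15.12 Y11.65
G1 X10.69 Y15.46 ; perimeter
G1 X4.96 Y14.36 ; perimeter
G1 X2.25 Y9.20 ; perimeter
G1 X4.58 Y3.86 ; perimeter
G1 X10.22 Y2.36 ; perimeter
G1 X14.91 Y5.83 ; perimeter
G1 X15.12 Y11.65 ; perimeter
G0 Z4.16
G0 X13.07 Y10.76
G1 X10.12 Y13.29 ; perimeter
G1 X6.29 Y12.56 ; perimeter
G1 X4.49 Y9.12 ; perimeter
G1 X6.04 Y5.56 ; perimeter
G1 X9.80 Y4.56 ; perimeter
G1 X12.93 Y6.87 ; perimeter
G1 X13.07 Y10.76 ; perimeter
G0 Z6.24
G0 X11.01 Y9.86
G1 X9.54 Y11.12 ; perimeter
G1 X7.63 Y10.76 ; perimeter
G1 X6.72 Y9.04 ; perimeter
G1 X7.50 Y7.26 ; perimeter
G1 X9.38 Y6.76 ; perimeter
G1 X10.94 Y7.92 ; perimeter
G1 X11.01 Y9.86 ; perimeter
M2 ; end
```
solid part
  facet normal 0.0000 0.0000 -1.0000
    outer loop
      vertex 3.63 16.16 0.00
      vertex 11.27 17.62 0.00
      vertex 17.17 12.55 0.00
    endloop
  endfacet
  facet normal 0.0000 0.0000 -1.0000
    outer loop
      vertex 0.01 9.28 0.00
      vertex 3.63 16.16 0.00
      vertex 17.17 12.55 0.00
    endloop
  endfacet
  facet normal 0.0000 0.0000 -1.0000
    outer loop
      vertex 3.12 2.16 0.00
      vertex 0.01 9.28 0.00
      vertex 17.17 12.55 0.00
    endloop
  endfacet
  facet normal 0.0000 0.0000 -1.0000
    outer loop
      vertex 10.64 0.16 0.00
      vertex 3.12 2.16 0.00
      vertex 17.17 12.55 0.00
    endloop
  endfacet
  facet normal 0.0000 0.0000 -1.0000
    outer loop
      vertex 16.89 4.78 0.00
      vertex 10.64 0.16 0.00
      vertex 17.17 12.55 0.00
    endloop
  endfacet
  facet normal 0.4677 0.5443 0.6964
    outer loop
      vertex 17.17 12.55 0.00
      vertex 11.27 17.62 0.00
      vertex 8.96 8.96 8.32
    endloop
  endfacet
  facet normal -0.1347 0.7049 0.6964
    outer loop
      vertex 11.27 17.62 0.00
      vertex 3.63 16.16 0.00
      vertex 8.96 8.96 8.32
    endloop
  endfacet
  facet normal -0.6353 0.3343 0.6962
    outer loop
      vertex 3.63 16.16 0.00
      vertex 0.01 9.28 0.00
      vertex 8.96 8.96 8.32
    endloop
  endfacet
  facet normal -0.6577 -0.2873 0.6964
    outer loop
      vertex 0.01 9.28 0.00
      vertex 3.12 2.16 0.00
      vertex 8.96 8.96 8.32
    endloop
  endfacet
  facet normal -0.1845 -0.6936 0.6964
    outer loop
      vertex 3.12 2.16 0.00
      vertex 10.64 0.16 0.00
      vertex 8.96 8.96 8.32
    endloop
  endfacet
  facet normal 0.4266 -0.5770 0.6965
    outer loop
      vertex 10.64 0.16 0.00
      vertex 16.89 4.78 0.00
      vertex 8.96 8.96 8.32
    endloop
  endfacet
  facet normal 0.7171 -0.0258 0.6965
    outer loop
      vertex 16.89 4.78 0.00
      vertex 17.17 12.55 0.00
      vertex 8.96 8.96 8.32
    endloop
  endfacet
endsolid part

The G0 Z moves step by Δz≈2.08 mm. The G1 loops shrink linearly with z, so the solid tapers from its base footprint up to z≈8.32. Closing with a flat bottom cap and the tapered top and triangulating gives 12 facets — a regular 7-sided pyramid, base circumscribed radius ≈ 8.96 mm, apex at z ≈ 8.32 mm.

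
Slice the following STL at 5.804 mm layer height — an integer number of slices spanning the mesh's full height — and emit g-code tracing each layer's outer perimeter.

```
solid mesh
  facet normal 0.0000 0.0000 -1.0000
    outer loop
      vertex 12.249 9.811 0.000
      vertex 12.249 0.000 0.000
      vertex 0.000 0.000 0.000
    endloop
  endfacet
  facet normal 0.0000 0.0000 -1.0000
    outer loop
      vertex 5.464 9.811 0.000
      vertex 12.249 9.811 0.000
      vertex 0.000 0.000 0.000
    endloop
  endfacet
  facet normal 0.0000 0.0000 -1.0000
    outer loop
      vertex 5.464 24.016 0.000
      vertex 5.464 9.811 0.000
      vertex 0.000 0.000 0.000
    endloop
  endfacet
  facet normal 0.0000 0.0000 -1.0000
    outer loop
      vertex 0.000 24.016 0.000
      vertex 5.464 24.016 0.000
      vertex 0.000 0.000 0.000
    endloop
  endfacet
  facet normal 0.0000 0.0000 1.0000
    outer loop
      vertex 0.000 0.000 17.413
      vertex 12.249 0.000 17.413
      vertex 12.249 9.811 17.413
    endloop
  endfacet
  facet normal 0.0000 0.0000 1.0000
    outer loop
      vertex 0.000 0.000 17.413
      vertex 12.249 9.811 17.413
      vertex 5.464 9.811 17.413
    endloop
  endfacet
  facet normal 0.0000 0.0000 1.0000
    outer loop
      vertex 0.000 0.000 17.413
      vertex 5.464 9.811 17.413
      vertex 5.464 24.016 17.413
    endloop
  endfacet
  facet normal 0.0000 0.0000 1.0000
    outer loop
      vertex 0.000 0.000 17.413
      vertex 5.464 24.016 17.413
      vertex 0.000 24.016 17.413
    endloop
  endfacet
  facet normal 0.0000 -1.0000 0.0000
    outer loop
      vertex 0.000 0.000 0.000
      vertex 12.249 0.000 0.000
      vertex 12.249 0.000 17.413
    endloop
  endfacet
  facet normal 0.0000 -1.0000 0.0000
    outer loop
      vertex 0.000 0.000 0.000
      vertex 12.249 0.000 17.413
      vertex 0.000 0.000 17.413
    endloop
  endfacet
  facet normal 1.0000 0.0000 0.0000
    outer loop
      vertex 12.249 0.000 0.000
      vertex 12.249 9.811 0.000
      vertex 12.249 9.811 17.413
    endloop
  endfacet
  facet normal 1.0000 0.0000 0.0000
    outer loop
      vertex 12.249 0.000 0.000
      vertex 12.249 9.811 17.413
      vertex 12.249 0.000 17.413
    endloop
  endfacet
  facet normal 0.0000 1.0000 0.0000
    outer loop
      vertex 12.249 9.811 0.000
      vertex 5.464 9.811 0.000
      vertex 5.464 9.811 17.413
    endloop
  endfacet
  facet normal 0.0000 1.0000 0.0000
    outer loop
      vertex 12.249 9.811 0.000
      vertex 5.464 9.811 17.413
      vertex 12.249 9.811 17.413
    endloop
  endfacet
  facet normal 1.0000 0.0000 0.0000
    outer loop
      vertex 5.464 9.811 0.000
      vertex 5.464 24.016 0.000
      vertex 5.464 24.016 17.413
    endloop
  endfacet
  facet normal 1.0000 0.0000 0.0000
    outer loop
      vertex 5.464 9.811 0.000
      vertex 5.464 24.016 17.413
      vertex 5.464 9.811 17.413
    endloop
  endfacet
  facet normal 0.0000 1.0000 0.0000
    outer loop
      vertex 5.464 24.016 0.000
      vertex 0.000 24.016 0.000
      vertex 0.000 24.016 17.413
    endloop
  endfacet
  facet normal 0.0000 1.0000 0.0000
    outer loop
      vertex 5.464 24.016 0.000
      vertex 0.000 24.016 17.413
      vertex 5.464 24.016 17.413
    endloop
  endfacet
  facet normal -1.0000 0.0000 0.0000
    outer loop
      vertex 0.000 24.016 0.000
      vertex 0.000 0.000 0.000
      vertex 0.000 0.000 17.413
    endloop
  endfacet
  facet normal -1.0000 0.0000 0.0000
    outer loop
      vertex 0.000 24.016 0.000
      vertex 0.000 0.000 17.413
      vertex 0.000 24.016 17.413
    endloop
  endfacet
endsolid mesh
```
; perimeter-only toolpath
G21 ; units = mm
G90 ; absolute positioning
G28 ; home
; layer 1
G0 Z5.804
G0 X0.000 Y0.000
G1 X12.249 Y0.000
G1 X12.249 Y9.811
G1 X5.464 Y9.811
G1 X5.464 Y24.016
G1 X0.000 Y24.016
G1 X0.000 Y0.000
; layer 2
G0 Z11.609
G0 X0.000 Y0.000
G1 X12.249 Y0.000
G1 X12.249 Y9.811
G1 X5.464 Y9.811
G1 X5.464 Y24.016
G1 X0.000 Y24.016
G1 X0.000 Y0.000
; layer 3
G0 Z17.413
G0 X0.000 Y0.000
G1 X12.249 Y0.000
G1 X12.249 Y9.811
G1 X5.464 Y9.811
G1 X5.464 Y24.016
G1 X0.000 Y24.016
G1 X0.000 Y0.000
M2 ; end

The solid is an L-shaped prism: outer 12.2 × 24 mm, arm thicknesses ≈ 9.81 mm (horizontal) and 5.46 mm (vertical), extruded 17.4 mm in z. Slicing at Δz = 5.804 mm — 3 equal slices spanning the solid's height, so layer i sits at z = i·h/3 — gives 3 non-empty perimeters. Each is a 6-segment closed polygon; G0 lifts to the layer z and rapids to the start vertex, then G1 traces the edges.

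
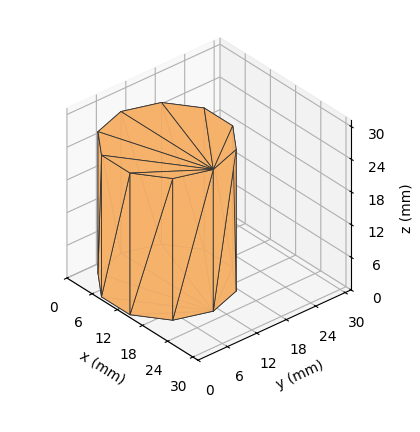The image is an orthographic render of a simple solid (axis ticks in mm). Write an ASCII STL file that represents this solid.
Reading the render: the shape is a regular 10-sided prism (a cylinder approximated with 10 flat sides), circumscribed radius ≈ 11 mm, height ≈ 26 mm (dimensions read to the nearest mm from the axis ticks). For the STL, each face is triangulated and given an outward normal.

solid part
  facet normal 0.0000 0.0000 -1.0000
    outer loop
      vertex 14.399 21.462 0.000
      vertex 19.899 17.466 0.000
      vertex 22.000 11.000 0.000
    endloop
  endfacet
  facet normal 0.0000 0.0000 -1.0000
    outer loop
      vertex 7.601 21.462 0.000
      vertex 14.399 21.462 0.000
      vertex 22.000 11.000 0.000
    endloop
  endfacet
  facet normal 0.0000 0.0000 -1.0000
    outer loop
      vertex 2.101 17.466 0.000
      vertex 7.601 21.462 0.000
      vertex 22.000 11.000 0.000
    endloop
  endfacet
  facet normal 0.0000 0.0000 -1.0000
    outer loop
      vertex 0.000 11.000 0.000
      vertex 2.101 17.466 0.000
      vertex 22.000 11.000 0.000
    endloop
  endfacet
  facet normal 0.0000 0.0000 -1.0000
    outer loop
      vertex 2.101 4.534 0.000
      vertex 0.000 11.000 0.000
      vertex 22.000 11.000 0.000
    endloop
  endfacet
  facet normal 0.0000 0.0000 -1.0000
    outer loop
      vertex 7.601 0.538 0.000
      vertex 2.101 4.534 0.000
      vertex 22.000 11.000 0.000
    endloop
  endfacet
  facet normal 0.0000 0.0000 -1.0000
    outer loop
      vertex 14.399 0.538 0.000
      vertex 7.601 0.538 0.000
      vertex 22.000 11.000 0.000
    endloop
  endfacet
  facet normal 0.0000 0.0000 -1.0000
    outer loop
      vertex 19.899 4.534 0.000
      vertex 14.399 0.538 0.000
      vertex 22.000 11.000 0.000
    endloop
  endfacet
  facet normal 0.0000 0.0000 1.0000
    outer loop
      vertex 22.000 11.000 26.000
      vertex 19.899 17.466 26.000
      vertex 14.399 21.462 26.000
    endloop
  endfacet
  facet normal 0.0000 0.0000 1.0000
    outer loop
      vertex 22.000 11.000 26.000
      vertex 14.399 21.462 26.000
      vertex 7.601 21.462 26.000
    endloop
  endfacet
  facet normal 0.0000 0.0000 1.0000
    outer loop
      vertex 22.000 11.000 26.000
      vertex 7.601 21.462 26.000
      vertex 2.101 17.466 26.000
    endloop
  endfacet
  facet normal 0.0000 0.0000 1.0000
    outer loop
      vertex 22.000 11.000 26.000
      vertex 2.101 17.466 26.000
      vertex 0.000 11.000 26.000
    endloop
  endfacet
  facet normal 0.0000 0.0000 1.0000
    outer loop
      vertex 22.000 11.000 26.000
      vertex 0.000 11.000 26.000
      vertex 2.101 4.534 26.000
    endloop
  endfacet
  facet normal 0.0000 0.0000 1.0000
    outer loop
      vertex 22.000 11.000 26.000
      vertex 2.101 4.534 26.000
      vertex 7.601 0.538 26.000
    endloop
  endfacet
  facet normal 0.0000 0.0000 1.0000
    outer loop
      vertex 22.000 11.000 26.000
      vertex 7.601 0.538 26.000
      vertex 14.399 0.538 26.000
    endloop
  endfacet
  facet normal 0.0000 0.0000 1.0000
    outer loop
      vertex 22.000 11.000 26.000
      vertex 14.399 0.538 26.000
      vertex 19.899 4.534 26.000
    endloop
  endfacet
  facet normal 0.9511 0.3090 0.0000
    outer loop
      vertex 22.000 11.000 0.000
      vertex 19.899 17.466 0.000
      vertex 19.899 17.466 26.000
    endloop
  endfacet
  facet normal 0.9511 0.3090 0.0000
    outer loop
      vertex 22.000 11.000 0.000
      vertex 19.899 17.466 26.000
      vertex 22.000 11.000 26.000
    endloop
  endfacet
  facet normal 0.5878 0.8090 0.0000
    outer loop
      vertex 19.899 17.466 0.000
      vertex 14.399 21.462 0.000
      vertex 14.399 21.462 26.000
    endloop
  endfacet
  facet normal 0.5878 0.8090 0.0000
    outer loop
      vertex 19.899 17.466 0.000
      vertex 14.399 21.462 26.000
      vertex 19.899 17.466 26.000
    endloop
  endfacet
  facet normal 0.0000 1.0000 0.0000
    outer loop
      vertex 14.399 21.462 0.000
      vertex 7.601 21.462 0.000
      vertex 7.601 21.462 26.000
    endloop
  endfacet
  facet normal 0.0000 1.0000 0.0000
    outer loop
      vertex 14.399 21.462 0.000
      vertex 7.601 21.462 26.000
      vertex 14.399 21.462 26.000
    endloop
  endfacet
  facet normal -0.5878 0.8090 0.0000
    outer loop
      vertex 7.601 21.462 0.000
      vertex 2.101 17.466 0.000
      vertex 2.101 17.466 26.000
    endloop
  endfacet
  facet normal -0.5878 0.8090 0.0000
    outer loop
      vertex 7.601 21.462 0.000
      vertex 2.101 17.466 26.000
      vertex 7.601 21.462 26.000
    endloop
  endfacet
  facet normal -0.9511 0.3090 0.0000
    outer loop
      vertex 2.101 17.466 0.000
      vertex 0.000 11.000 0.000
      vertex 0.000 11.000 26.000
    endloop
  endfacet
  facet normal -0.9511 0.3090 0.0000
    outer loop
      vertex 2.101 17.466 0.000
      vertex 0.000 11.000 26.000
      vertex 2.101 17.466 26.000
    endloop
  endfacet
  facet normal -0.9511 -0.3090 0.0000
    outer loop
      vertex 0.000 11.000 0.000
      vertex 2.101 4.534 0.000
      vertex 2.101 4.534 26.000
    endloop
  endfacet
  facet normal -0.9511 -0.3090 0.0000
    outer loop
      vertex 0.000 11.000 0.000
      vertex 2.101 4.534 26.000
      vertex 0.000 11.000 26.000
    endloop
  endfacet
  facet normal -0.5878 -0.8090 0.0000
    outer loop
      vertex 2.101 4.534 0.000
      vertex 7.601 0.538 0.000
      vertex 7.601 0.538 26.000
    endloop
  endfacet
  facet normal -0.5878 -0.8090 0.0000
    outer loop
      vertex 2.101 4.534 0.000
      vertex 7.601 0.538 26.000
      vertex 2.101 4.534 26.000
    endloop
  endfacet
  facet normal 0.0000 -1.0000 0.0000
    outer loop
      vertex 7.601 0.538 0.000
      vertex 14.399 0.538 0.000
      vertex 14.399 0.538 26.000
    endloop
  endfacet
  facet normal 0.0000 -1.0000 0.0000
    outer loop
      vertex 7.601 0.538 0.000
      vertex 14.399 0.538 26.000
      vertex 7.601 0.538 26.000
    endloop
  endfacet
  facet normal 0.5878 -0.8090 0.0000
    outer loop
      vertex 14.399 0.538 0.000
      vertex 19.899 4.534 0.000
      vertex 19.899 4.534 26.000
    endloop
  endfacet
  facet normal 0.5878 -0.8090 0.0000
    outer loop
      vertex 14.399 0.538 0.000
      vertex 19.899 4.534 26.000
      vertex 14.399 0.538 26.000
    endloop
  endfacet
  facet normal 0.9511 -0.3090 0.0000
    outer loop
      vertex 19.899 4.534 0.000
      vertex 22.000 11.000 0.000
      vertex 22.000 11.000 26.000
    endloop
  endfacet
  facet normal 0.9511 -0.3090 0.0000
    outer loop
      vertex 19.899 4.534 0.000
      vertex 22.000 11.000 26.000
      vertex 19.899 4.534 26.000
    endloop
  endfacet
endsolid part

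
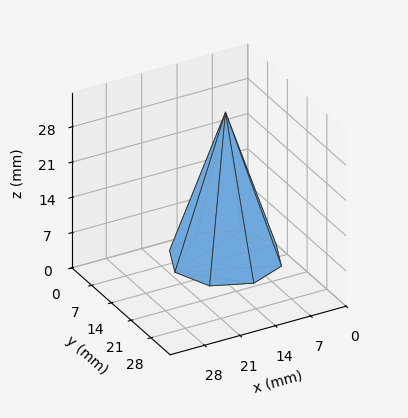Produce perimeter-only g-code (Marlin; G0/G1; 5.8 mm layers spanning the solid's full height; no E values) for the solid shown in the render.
Reading the render: the shape is a regular 8-sided pyramid, base circumscribed radius ≈ 10 mm, apex at z ≈ 29 mm (dimensions read to the nearest mm from the axis ticks). For the g-code, the solid's height is divided into equal slices at the stated Δz and each level perimeter traced with G1 moves after a G0 lift.

; perimeter-only toolpath
G21 ; units = mm
G90 ; absolute positioning
G28 ; home
; layer 1
G0 Z5.8
G0 X18.0 Y10.0
G1 X15.7 Y15.7
G1 X10.0 Y18.0
G1 X4.3 Y15.7
G1 X2.0 Y10.0
G1 X4.3 Y4.3
G1 X10.0 Y2.0
G1 X15.7 Y4.3
G1 X18.0 Y10.0
; layer 2
G0 Z11.6
G0 X16.0 Y10.0
G1 X14.3 Y14.3
G1 X10.0 Y16.0
G1 X5.7 Y14.3
G1 X4.0 Y10.0
G1 X5.7 Y5.7
G1 X10.0 Y4.0
G1 X14.3 Y5.7
G1 X16.0 Y10.0
; layer 3
G0 Z17.4
G0 X14.0 Y10.0
G1 X12.8 Y12.8
G1 X10.0 Y14.0
G1 X7.2 Y12.8
G1 X6.0 Y10.0
G1 X7.2 Y7.2
G1 X10.0 Y6.0
G1 X12.8 Y7.2
G1 X14.0 Y10.0
; layer 4
G0 Z23.2
G0 X12.0 Y10.0
G1 X11.4 Y11.4
G1 X10.0 Y12.0
G1 X8.6 Y11.4
G1 X8.0 Y10.0
G1 X8.6 Y8.6
G1 X10.0 Y8.0
G1 X11.4 Y8.6
G1 X12.0 Y10.0
M2 ; end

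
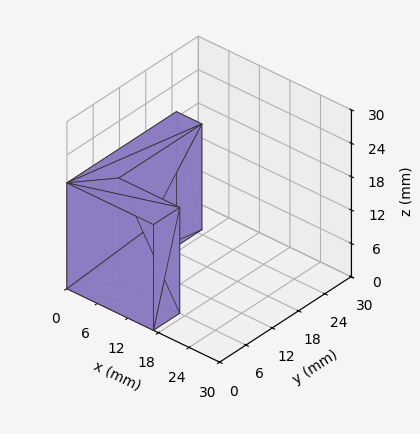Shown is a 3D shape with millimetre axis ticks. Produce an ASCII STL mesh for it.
Reading the render: the shape is an L-shaped prism: outer 17 × 25 mm, arm thicknesses ≈ 6 mm (horizontal) and 5 mm (vertical), extruded 19 mm in z (dimensions read to the nearest mm from the axis ticks). For the STL, each face is triangulated and given an outward normal.

solid part
  facet normal 0.0000 0.0000 -1.0000
    outer loop
      vertex 17.000 6.000 0.000
      vertex 17.000 0.000 0.000
      vertex 0.000 0.000 0.000
    endloop
  endfacet
  facet normal 0.0000 0.0000 -1.0000
    outer loop
      vertex 5.000 6.000 0.000
      vertex 17.000 6.000 0.000
      vertex 0.000 0.000 0.000
    endloop
  endfacet
  facet normal 0.0000 0.0000 -1.0000
    outer loop
      vertex 5.000 25.000 0.000
      vertex 5.000 6.000 0.000
      vertex 0.000 0.000 0.000
    endloop
  endfacet
  facet normal 0.0000 0.0000 -1.0000
    outer loop
      vertex 0.000 25.000 0.000
      vertex 5.000 25.000 0.000
      vertex 0.000 0.000 0.000
    endloop
  endfacet
  facet normal 0.0000 0.0000 1.0000
    outer loop
      vertex 0.000 0.000 19.000
      vertex 17.000 0.000 19.000
      vertex 17.000 6.000 19.000
    endloop
  endfacet
  facet normal 0.0000 0.0000 1.0000
    outer loop
      vertex 0.000 0.000 19.000
      vertex 17.000 6.000 19.000
      vertex 5.000 6.000 19.000
    endloop
  endfacet
  facet normal 0.0000 0.0000 1.0000
    outer loop
      vertex 0.000 0.000 19.000
      vertex 5.000 6.000 19.000
      vertex 5.000 25.000 19.000
    endloop
  endfacet
  facet normal 0.0000 0.0000 1.0000
    outer loop
      vertex 0.000 0.000 19.000
      vertex 5.000 25.000 19.000
      vertex 0.000 25.000 19.000
    endloop
  endfacet
  facet normal 0.0000 -1.0000 0.0000
    outer loop
      vertex 0.000 0.000 0.000
      vertex 17.000 0.000 0.000
      vertex 17.000 0.000 19.000
    endloop
  endfacet
  facet normal 0.0000 -1.0000 0.0000
    outer loop
      vertex 0.000 0.000 0.000
      vertex 17.000 0.000 19.000
      vertex 0.000 0.000 19.000
    endloop
  endfacet
  facet normal 1.0000 0.0000 0.0000
    outer loop
      vertex 17.000 0.000 0.000
      vertex 17.000 6.000 0.000
      vertex 17.000 6.000 19.000
    endloop
  endfacet
  facet normal 1.0000 0.0000 0.0000
    outer loop
      vertex 17.000 0.000 0.000
      vertex 17.000 6.000 19.000
      vertex 17.000 0.000 19.000
    endloop
  endfacet
  facet normal 0.0000 1.0000 0.0000
    outer loop
      vertex 17.000 6.000 0.000
      vertex 5.000 6.000 0.000
      vertex 5.000 6.000 19.000
    endloop
  endfacet
  facet normal 0.0000 1.0000 0.0000
    outer loop
      vertex 17.000 6.000 0.000
      vertex 5.000 6.000 19.000
      vertex 17.000 6.000 19.000
    endloop
  endfacet
  facet normal 1.0000 0.0000 0.0000
    outer loop
      vertex 5.000 6.000 0.000
      vertex 5.000 25.000 0.000
      vertex 5.000 25.000 19.000
    endloop
  endfacet
  facet normal 1.0000 0.0000 0.0000
    outer loop
      vertex 5.000 6.000 0.000
      vertex 5.000 25.000 19.000
      vertex 5.000 6.000 19.000
    endloop
  endfacet
  facet normal 0.0000 1.0000 0.0000
    outer loop
      vertex 5.000 25.000 0.000
      vertex 0.000 25.000 0.000
      vertex 0.000 25.000 19.000
    endloop
  endfacet
  facet normal 0.0000 1.0000 0.0000
    outer loop
      vertex 5.000 25.000 0.000
      vertex 0.000 25.000 19.000
      vertex 5.000 25.000 19.000
    endloop
  endfacet
  facet normal -1.0000 0.0000 0.0000
    outer loop
      vertex 0.000 25.000 0.000
      vertex 0.000 0.000 0.000
      vertex 0.000 0.000 19.000
    endloop
  endfacet
  facet normal -1.0000 0.0000 0.0000
    outer loop
      vertex 0.000 25.000 0.000
      vertex 0.000 0.000 19.000
      vertex 0.000 25.000 19.000
    endloop
  endfacet
endsolid part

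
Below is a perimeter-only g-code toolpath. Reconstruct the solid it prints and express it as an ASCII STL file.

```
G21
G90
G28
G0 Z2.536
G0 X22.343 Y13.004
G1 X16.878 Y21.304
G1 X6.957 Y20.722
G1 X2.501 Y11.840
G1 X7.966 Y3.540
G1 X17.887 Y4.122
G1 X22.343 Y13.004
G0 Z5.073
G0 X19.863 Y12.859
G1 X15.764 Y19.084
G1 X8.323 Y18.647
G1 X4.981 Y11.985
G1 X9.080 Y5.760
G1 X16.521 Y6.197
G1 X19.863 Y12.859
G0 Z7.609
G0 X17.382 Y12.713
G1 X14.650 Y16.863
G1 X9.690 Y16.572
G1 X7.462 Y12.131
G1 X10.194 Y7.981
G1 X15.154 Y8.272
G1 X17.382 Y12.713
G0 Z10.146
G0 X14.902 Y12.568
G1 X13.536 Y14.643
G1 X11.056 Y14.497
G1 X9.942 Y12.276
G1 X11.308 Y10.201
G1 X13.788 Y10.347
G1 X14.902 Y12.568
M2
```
solid part
  facet normal 0.0000 0.0000 -1.0000
    outer loop
      vertex 5.591 22.797 0.000
      vertex 17.992 23.525 0.000
      vertex 24.823 13.150 0.000
    endloop
  endfacet
  facet normal 0.0000 0.0000 -1.0000
    outer loop
      vertex 0.021 11.694 0.000
      vertex 5.591 22.797 0.000
      vertex 24.823 13.150 0.000
    endloop
  endfacet
  facet normal 0.0000 0.0000 -1.0000
    outer loop
      vertex 6.852 1.319 0.000
      vertex 0.021 11.694 0.000
      vertex 24.823 13.150 0.000
    endloop
  endfacet
  facet normal 0.0000 0.0000 -1.0000
    outer loop
      vertex 19.253 2.047 0.000
      vertex 6.852 1.319 0.000
      vertex 24.823 13.150 0.000
    endloop
  endfacet
  facet normal 0.6369 0.4194 0.6469
    outer loop
      vertex 24.823 13.150 0.000
      vertex 17.992 23.525 0.000
      vertex 12.422 12.422 12.682
    endloop
  endfacet
  facet normal -0.0447 0.7613 0.6469
    outer loop
      vertex 17.992 23.525 0.000
      vertex 5.591 22.797 0.000
      vertex 12.422 12.422 12.682
    endloop
  endfacet
  facet normal -0.6816 0.3419 0.6469
    outer loop
      vertex 5.591 22.797 0.000
      vertex 0.021 11.694 0.000
      vertex 12.422 12.422 12.682
    endloop
  endfacet
  facet normal -0.6369 -0.4194 0.6469
    outer loop
      vertex 0.021 11.694 0.000
      vertex 6.852 1.319 0.000
      vertex 12.422 12.422 12.682
    endloop
  endfacet
  facet normal 0.0447 -0.7613 0.6469
    outer loop
      vertex 6.852 1.319 0.000
      vertex 19.253 2.047 0.000
      vertex 12.422 12.422 12.682
    endloop
  endfacet
  facet normal 0.6816 -0.3419 0.6469
    outer loop
      vertex 19.253 2.047 0.000
      vertex 24.823 13.150 0.000
      vertex 12.422 12.422 12.682
    endloop
  endfacet
endsolid part

The G0 Z moves step by Δz≈2.536 mm. The G1 loops shrink linearly with z, so the solid tapers from its base footprint up to z≈12.7. Closing with a flat bottom cap and the tapered top and triangulating gives 10 facets — a regular 6-sided pyramid, base circumscribed radius ≈ 12.4 mm, apex at z ≈ 12.7 mm.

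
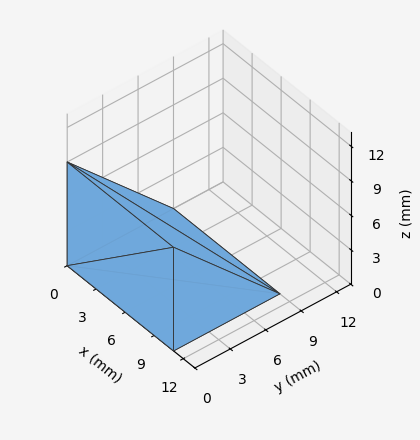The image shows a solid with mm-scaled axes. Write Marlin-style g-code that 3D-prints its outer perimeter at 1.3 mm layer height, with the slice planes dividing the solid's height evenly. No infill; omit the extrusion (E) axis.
Reading the render: the shape is a wedge (ramp): 11 × 9 mm base, rising to 9 mm along the y=0 edge and sloping linearly to z=0 at y=9 (dimensions read to the nearest mm from the axis ticks). For the g-code, the solid's height is divided into equal slices at the stated Δz and each level perimeter traced with G1 moves after a G0 lift.

; perimeter-only toolpath
G21 ; units = mm
G90 ; absolute positioning
G28 ; home
; layer 1
G0 Z1.3
G0 X0.0 Y0.0
G1 X11.0 Y0.0
G1 X11.0 Y7.7
G1 X0.0 Y7.7
G1 X0.0 Y0.0
; layer 2
G0 Z2.6
G0 X0.0 Y0.0
G1 X11.0 Y0.0
G1 X11.0 Y6.4
G1 X0.0 Y6.4
G1 X0.0 Y0.0
; layer 3
G0 Z3.9
G0 X0.0 Y0.0
G1 X11.0 Y0.0
G1 X11.0 Y5.1
G1 X0.0 Y5.1
G1 X0.0 Y0.0
; layer 4
G0 Z5.1
G0 X0.0 Y0.0
G1 X11.0 Y0.0
G1 X11.0 Y3.9
G1 X0.0 Y3.9
G1 X0.0 Y0.0
; layer 5
G0 Z6.4
G0 X0.0 Y0.0
G1 X11.0 Y0.0
G1 X11.0 Y2.6
G1 X0.0 Y2.6
G1 X0.0 Y0.0
; layer 6
G0 Z7.7
G0 X0.0 Y0.0
G1 X11.0 Y0.0
G1 X11.0 Y1.3
G1 X0.0 Y1.3
G1 X0.0 Y0.0
M2 ; end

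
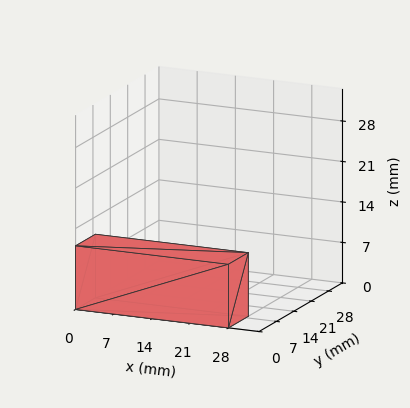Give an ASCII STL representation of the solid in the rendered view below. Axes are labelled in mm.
Reading the render: the shape is a rectangular box, roughly 28 × 8 mm footprint and 11 mm tall (dimensions read to the nearest mm from the axis ticks). For the STL, each face is triangulated and given an outward normal.

solid part
  facet normal 0.0000 0.0000 -1.0000
    outer loop
      vertex 28.000 8.000 0.000
      vertex 28.000 0.000 0.000
      vertex 0.000 0.000 0.000
    endloop
  endfacet
  facet normal 0.0000 0.0000 -1.0000
    outer loop
      vertex 0.000 8.000 0.000
      vertex 28.000 8.000 0.000
      vertex 0.000 0.000 0.000
    endloop
  endfacet
  facet normal 0.0000 0.0000 1.0000
    outer loop
      vertex 0.000 0.000 11.000
      vertex 28.000 0.000 11.000
      vertex 28.000 8.000 11.000
    endloop
  endfacet
  facet normal 0.0000 0.0000 1.0000
    outer loop
      vertex 0.000 0.000 11.000
      vertex 28.000 8.000 11.000
      vertex 0.000 8.000 11.000
    endloop
  endfacet
  facet normal 0.0000 -1.0000 0.0000
    outer loop
      vertex 0.000 0.000 0.000
      vertex 28.000 0.000 0.000
      vertex 28.000 0.000 11.000
    endloop
  endfacet
  facet normal 0.0000 -1.0000 0.0000
    outer loop
      vertex 0.000 0.000 0.000
      vertex 28.000 0.000 11.000
      vertex 0.000 0.000 11.000
    endloop
  endfacet
  facet normal 0.0000 1.0000 0.0000
    outer loop
      vertex 28.000 8.000 11.000
      vertex 28.000 8.000 0.000
      vertex 0.000 8.000 0.000
    endloop
  endfacet
  facet normal 0.0000 1.0000 0.0000
    outer loop
      vertex 0.000 8.000 11.000
      vertex 28.000 8.000 11.000
      vertex 0.000 8.000 0.000
    endloop
  endfacet
  facet normal -1.0000 0.0000 0.0000
    outer loop
      vertex 0.000 8.000 11.000
      vertex 0.000 8.000 0.000
      vertex 0.000 0.000 0.000
    endloop
  endfacet
  facet normal -1.0000 0.0000 0.0000
    outer loop
      vertex 0.000 0.000 11.000
      vertex 0.000 8.000 11.000
      vertex 0.000 0.000 0.000
    endloop
  endfacet
  facet normal 1.0000 0.0000 0.0000
    outer loop
      vertex 28.000 0.000 0.000
      vertex 28.000 8.000 0.000
      vertex 28.000 8.000 11.000
    endloop
  endfacet
  facet normal 1.0000 0.0000 0.0000
    outer loop
      vertex 28.000 0.000 0.000
      vertex 28.000 8.000 11.000
      vertex 28.000 0.000 11.000
    endloop
  endfacet
endsolid part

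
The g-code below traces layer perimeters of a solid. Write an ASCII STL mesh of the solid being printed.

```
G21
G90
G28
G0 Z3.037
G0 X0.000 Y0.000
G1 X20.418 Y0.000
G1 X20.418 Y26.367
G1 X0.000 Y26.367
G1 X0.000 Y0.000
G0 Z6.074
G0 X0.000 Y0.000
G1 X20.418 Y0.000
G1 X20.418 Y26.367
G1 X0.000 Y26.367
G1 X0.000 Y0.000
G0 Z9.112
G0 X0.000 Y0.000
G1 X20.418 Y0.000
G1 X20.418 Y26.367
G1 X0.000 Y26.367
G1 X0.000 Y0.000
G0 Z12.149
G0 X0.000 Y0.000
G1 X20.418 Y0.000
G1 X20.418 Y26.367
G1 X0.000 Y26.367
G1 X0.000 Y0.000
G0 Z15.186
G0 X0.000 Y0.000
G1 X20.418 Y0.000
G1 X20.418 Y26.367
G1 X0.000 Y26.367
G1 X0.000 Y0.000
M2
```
solid part
  facet normal 0.0000 0.0000 -1.0000
    outer loop
      vertex 20.418 26.367 0.000
      vertex 20.418 0.000 0.000
      vertex 0.000 0.000 0.000
    endloop
  endfacet
  facet normal 0.0000 0.0000 -1.0000
    outer loop
      vertex 0.000 26.367 0.000
      vertex 20.418 26.367 0.000
      vertex 0.000 0.000 0.000
    endloop
  endfacet
  facet normal 0.0000 0.0000 1.0000
    outer loop
      vertex 0.000 0.000 15.186
      vertex 20.418 0.000 15.186
      vertex 20.418 26.367 15.186
    endloop
  endfacet
  facet normal 0.0000 0.0000 1.0000
    outer loop
      vertex 0.000 0.000 15.186
      vertex 20.418 26.367 15.186
      vertex 0.000 26.367 15.186
    endloop
  endfacet
  facet normal 0.0000 -1.0000 0.0000
    outer loop
      vertex 0.000 0.000 0.000
      vertex 20.418 0.000 0.000
      vertex 20.418 0.000 15.186
    endloop
  endfacet
  facet normal 0.0000 -1.0000 0.0000
    outer loop
      vertex 0.000 0.000 0.000
      vertex 20.418 0.000 15.186
      vertex 0.000 0.000 15.186
    endloop
  endfacet
  facet normal 0.0000 1.0000 0.0000
    outer loop
      vertex 20.418 26.367 15.186
      vertex 20.418 26.367 0.000
      vertex 0.000 26.367 0.000
    endloop
  endfacet
  facet normal 0.0000 1.0000 0.0000
    outer loop
      vertex 0.000 26.367 15.186
      vertex 20.418 26.367 15.186
      vertex 0.000 26.367 0.000
    endloop
  endfacet
  facet normal -1.0000 0.0000 0.0000
    outer loop
      vertex 0.000 26.367 15.186
      vertex 0.000 26.367 0.000
      vertex 0.000 0.000 0.000
    endloop
  endfacet
  facet normal -1.0000 0.0000 0.0000
    outer loop
      vertex 0.000 0.000 15.186
      vertex 0.000 26.367 15.186
      vertex 0.000 0.000 0.000
    endloop
  endfacet
  facet normal 1.0000 0.0000 0.0000
    outer loop
      vertex 20.418 0.000 0.000
      vertex 20.418 26.367 0.000
      vertex 20.418 26.367 15.186
    endloop
  endfacet
  facet normal 1.0000 0.0000 0.0000
    outer loop
      vertex 20.418 0.000 0.000
      vertex 20.418 26.367 15.186
      vertex 20.418 0.000 15.186
    endloop
  endfacet
endsolid part

The G0 Z moves step by Δz≈3.037 mm. Every layer's G1 loop is the same polygon, so the solid is a straight extrusion of it from z=0 to z≈15.2. Closing with flat bottom and top caps and triangulating gives 12 facets — a rectangular box, roughly 20.4 × 26.4 mm footprint and 15.2 mm tall.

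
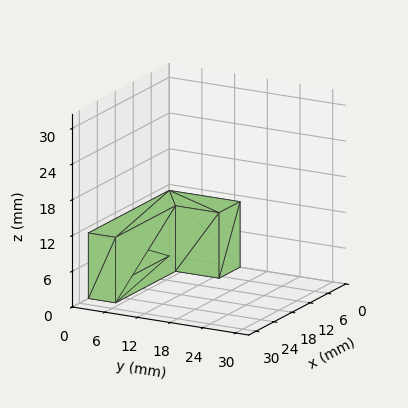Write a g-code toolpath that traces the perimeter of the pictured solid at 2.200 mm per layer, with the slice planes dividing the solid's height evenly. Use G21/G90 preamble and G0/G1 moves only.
Reading the render: the shape is an L-shaped prism: outer 27 × 13 mm, arm thicknesses ≈ 5 mm (horizontal) and 7 mm (vertical), extruded 11 mm in z (dimensions read to the nearest mm from the axis ticks). For the g-code, the solid's height is divided into equal slices at the stated Δz and each level perimeter traced with G1 moves after a G0 lift.

; perimeter-only toolpath
G21 ; units = mm
G90 ; absolute positioning
G28 ; home
; layer 1
G0 Z2.200
G0 X0.000 Y0.000
G1 X27.000 Y0.000
G1 X27.000 Y5.000
G1 X7.000 Y5.000
G1 X7.000 Y13.000
G1 X0.000 Y13.000
G1 X0.000 Y0.000
; layer 2
G0 Z4.400
G0 X0.000 Y0.000
G1 X27.000 Y0.000
G1 X27.000 Y5.000
G1 X7.000 Y5.000
G1 X7.000 Y13.000
G1 X0.000 Y13.000
G1 X0.000 Y0.000
; layer 3
G0 Z6.600
G0 X0.000 Y0.000
G1 X27.000 Y0.000
G1 X27.000 Y5.000
G1 X7.000 Y5.000
G1 X7.000 Y13.000
G1 X0.000 Y13.000
G1 X0.000 Y0.000
; layer 4
G0 Z8.800
G0 X0.000 Y0.000
G1 X27.000 Y0.000
G1 X27.000 Y5.000
G1 X7.000 Y5.000
G1 X7.000 Y13.000
G1 X0.000 Y13.000
G1 X0.000 Y0.000
; layer 5
G0 Z11.000
G0 X0.000 Y0.000
G1 X27.000 Y0.000
G1 X27.000 Y5.000
G1 X7.000 Y5.000
G1 X7.000 Y13.000
G1 X0.000 Y13.000
G1 X0.000 Y0.000
M2 ; end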